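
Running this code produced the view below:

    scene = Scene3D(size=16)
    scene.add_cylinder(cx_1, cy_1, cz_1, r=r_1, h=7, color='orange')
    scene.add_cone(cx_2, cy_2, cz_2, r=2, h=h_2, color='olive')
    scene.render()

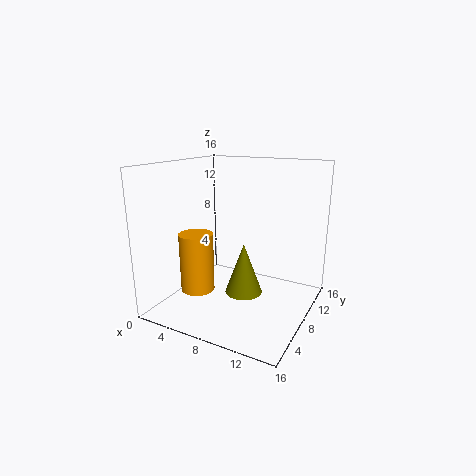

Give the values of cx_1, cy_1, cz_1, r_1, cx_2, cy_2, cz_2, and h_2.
cx_1 = 3
cy_1 = 7
cz_1 = 1
r_1 = 2
cx_2 = 9.5
cy_2 = 6.5
cz_2 = 2.5
h_2 = 5.5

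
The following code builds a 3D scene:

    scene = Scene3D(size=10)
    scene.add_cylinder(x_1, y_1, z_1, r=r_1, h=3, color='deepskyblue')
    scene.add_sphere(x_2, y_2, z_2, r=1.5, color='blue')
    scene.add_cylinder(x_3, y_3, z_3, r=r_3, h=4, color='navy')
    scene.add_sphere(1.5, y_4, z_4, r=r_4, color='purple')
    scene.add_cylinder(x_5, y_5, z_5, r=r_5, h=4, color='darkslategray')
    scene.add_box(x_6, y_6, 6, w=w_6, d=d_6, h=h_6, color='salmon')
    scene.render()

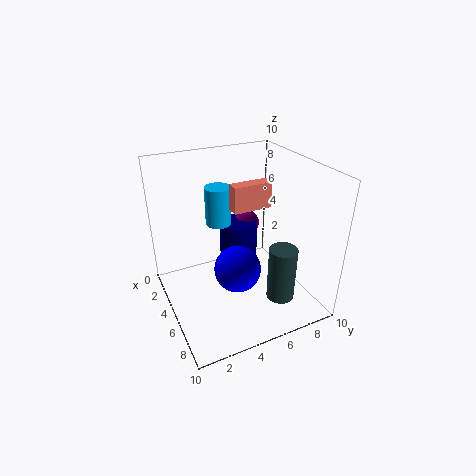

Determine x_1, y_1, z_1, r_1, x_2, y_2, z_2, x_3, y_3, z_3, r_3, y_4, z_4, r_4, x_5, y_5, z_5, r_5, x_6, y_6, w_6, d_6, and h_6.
x_1 = 1.5
y_1 = 5
z_1 = 4.5
r_1 = 1
x_2 = 7
y_2 = 4
z_2 = 4
x_3 = 2
y_3 = 6.5
z_3 = 0.5
r_3 = 1.5
y_4 = 7.5
z_4 = 4
r_4 = 1
x_5 = 7
y_5 = 7.5
z_5 = 0.5
r_5 = 1
x_6 = 2.5
y_6 = 5.5
w_6 = 1
d_6 = 3
h_6 = 2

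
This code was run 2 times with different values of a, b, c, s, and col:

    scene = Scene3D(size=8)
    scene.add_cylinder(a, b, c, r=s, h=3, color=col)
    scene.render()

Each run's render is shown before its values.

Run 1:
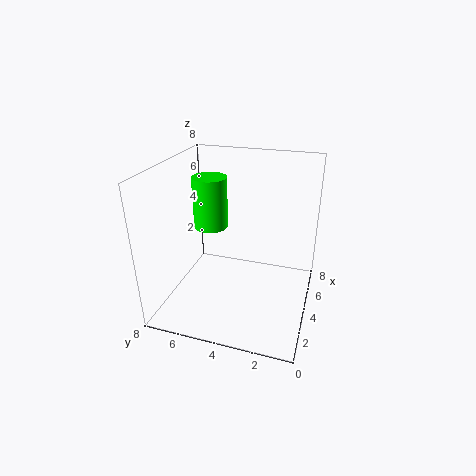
a = 5, b = 6, c = 4, s = 1, col = 'lime'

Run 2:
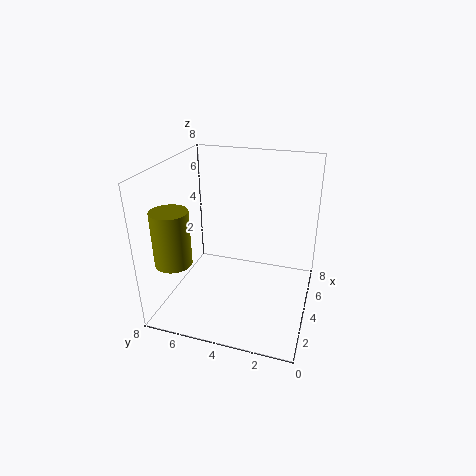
a = 2, b = 7, c = 3, s = 1, col = 'olive'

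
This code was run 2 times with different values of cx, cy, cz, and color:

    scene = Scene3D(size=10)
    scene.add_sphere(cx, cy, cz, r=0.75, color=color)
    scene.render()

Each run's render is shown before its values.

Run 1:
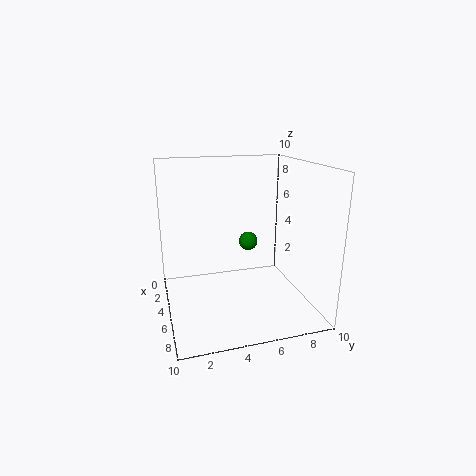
cx = 2
cy = 6.75
cz = 3.5
color = 'green'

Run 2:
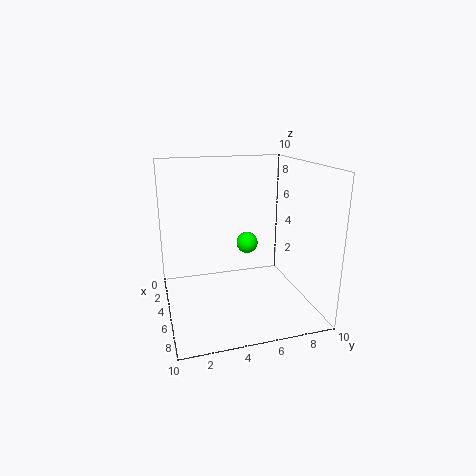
cx = 4.75
cy = 5.75
cz = 4.5
color = 'lime'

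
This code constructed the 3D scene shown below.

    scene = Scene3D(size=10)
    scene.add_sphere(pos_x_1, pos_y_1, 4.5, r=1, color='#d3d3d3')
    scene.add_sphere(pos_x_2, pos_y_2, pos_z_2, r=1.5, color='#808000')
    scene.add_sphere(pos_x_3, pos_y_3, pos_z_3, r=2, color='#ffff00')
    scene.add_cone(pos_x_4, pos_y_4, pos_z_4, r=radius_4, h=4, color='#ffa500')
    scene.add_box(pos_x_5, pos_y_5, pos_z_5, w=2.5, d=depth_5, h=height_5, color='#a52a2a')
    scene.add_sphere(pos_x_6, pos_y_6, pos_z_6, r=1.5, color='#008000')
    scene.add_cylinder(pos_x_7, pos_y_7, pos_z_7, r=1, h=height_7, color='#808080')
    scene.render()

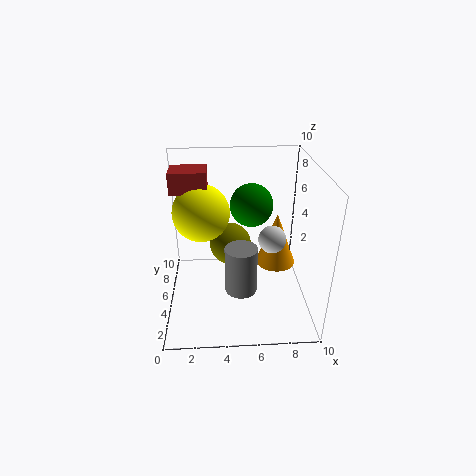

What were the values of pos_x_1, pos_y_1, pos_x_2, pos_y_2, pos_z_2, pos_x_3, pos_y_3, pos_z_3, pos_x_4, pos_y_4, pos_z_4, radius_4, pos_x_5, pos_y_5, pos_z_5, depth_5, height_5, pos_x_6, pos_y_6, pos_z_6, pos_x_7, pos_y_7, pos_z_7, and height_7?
pos_x_1 = 7.5; pos_y_1 = 5.5; pos_x_2 = 4.5; pos_y_2 = 6; pos_z_2 = 4; pos_x_3 = 2.5; pos_y_3 = 6; pos_z_3 = 6.5; pos_x_4 = 8; pos_y_4 = 6.5; pos_z_4 = 2; radius_4 = 1.5; pos_x_5 = 0.5; pos_y_5 = 5.5; pos_z_5 = 8; depth_5 = 2; height_5 = 1.5; pos_x_6 = 6; pos_y_6 = 6; pos_z_6 = 7; pos_x_7 = 5; pos_y_7 = 2; pos_z_7 = 3; height_7 = 3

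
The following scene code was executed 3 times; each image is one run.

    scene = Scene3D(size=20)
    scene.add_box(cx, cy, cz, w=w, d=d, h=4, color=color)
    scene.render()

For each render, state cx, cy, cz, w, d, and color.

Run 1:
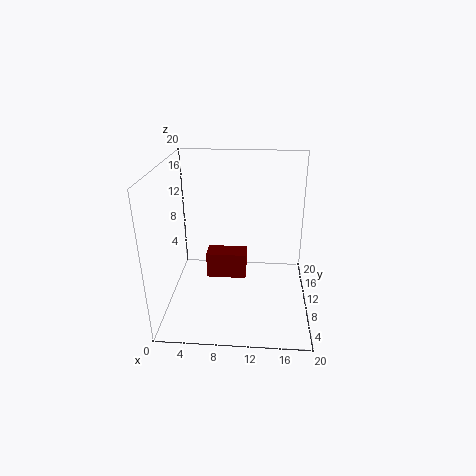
cx = 5
cy = 12
cz = 2
w = 6
d = 3
color = 'maroon'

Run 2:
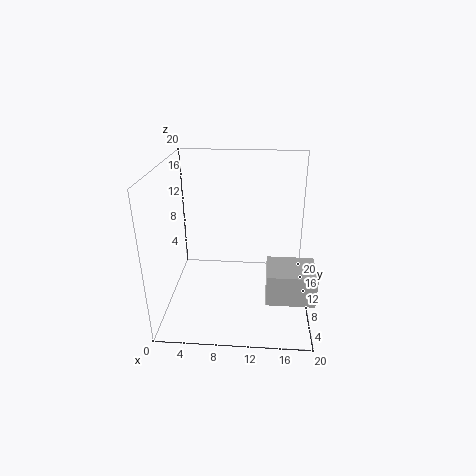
cx = 14
cy = 2
cz = 5
w = 6
d = 5
color = 'lightgray'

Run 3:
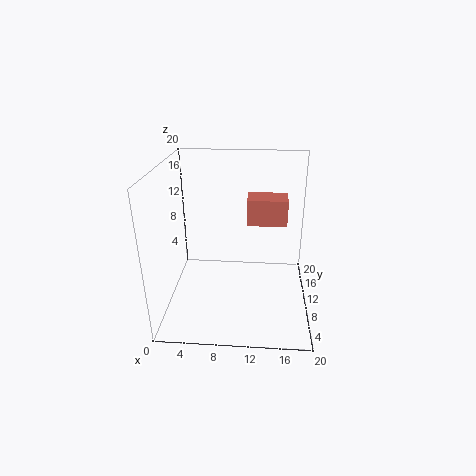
cx = 11
cy = 14
cz = 10
w = 6
d = 4
color = 'salmon'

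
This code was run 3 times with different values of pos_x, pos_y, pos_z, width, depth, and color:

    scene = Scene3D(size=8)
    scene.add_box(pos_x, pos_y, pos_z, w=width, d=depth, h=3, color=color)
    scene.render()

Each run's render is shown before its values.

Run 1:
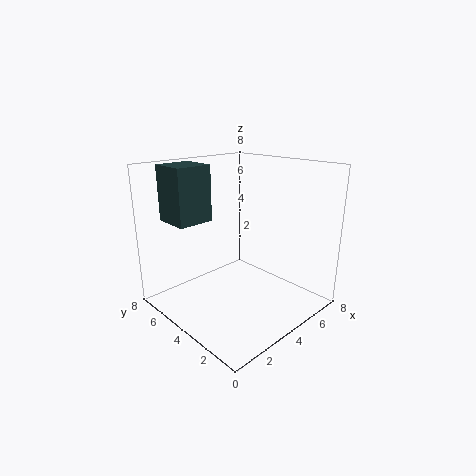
pos_x = 1
pos_y = 5
pos_z = 5
width = 2
depth = 2
color = 'darkslategray'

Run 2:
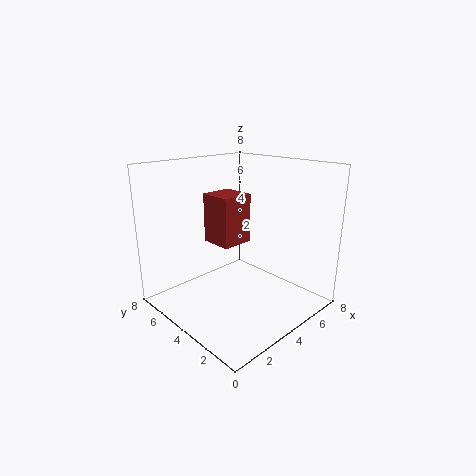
pos_x = 4
pos_y = 5
pos_z = 3
width = 2
depth = 2
color = 'brown'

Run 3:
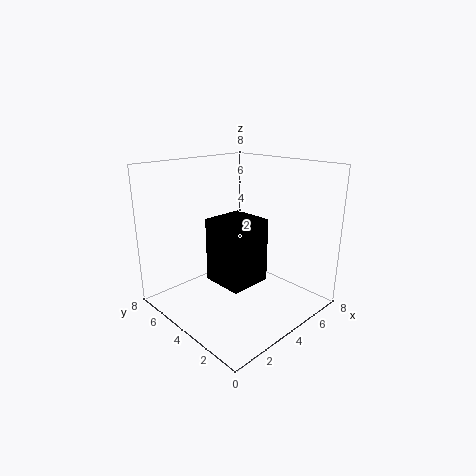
pos_x = 1
pos_y = 1
pos_z = 3
width = 2
depth = 2
color = 'black'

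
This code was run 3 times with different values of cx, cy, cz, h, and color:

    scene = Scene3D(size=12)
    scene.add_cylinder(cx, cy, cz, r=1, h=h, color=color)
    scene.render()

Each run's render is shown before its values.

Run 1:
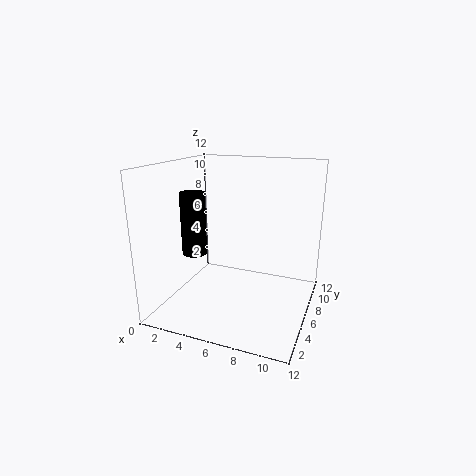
cx = 3
cy = 4
cz = 5
h = 5
color = 'black'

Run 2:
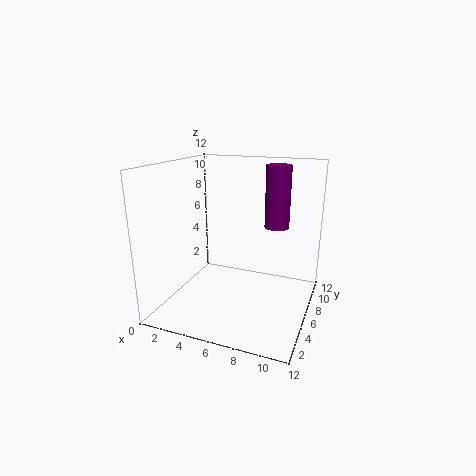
cx = 9
cy = 7
cz = 7
h = 5
color = 'purple'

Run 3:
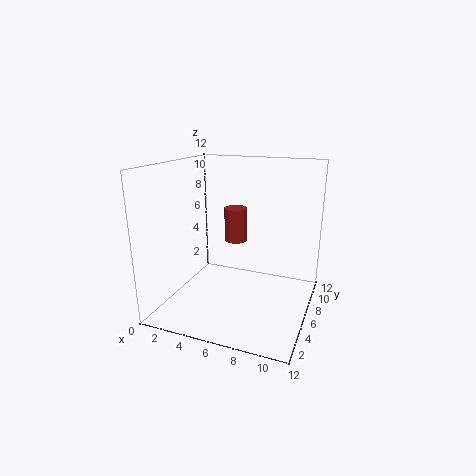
cx = 5
cy = 8
cz = 5
h = 3
color = 'brown'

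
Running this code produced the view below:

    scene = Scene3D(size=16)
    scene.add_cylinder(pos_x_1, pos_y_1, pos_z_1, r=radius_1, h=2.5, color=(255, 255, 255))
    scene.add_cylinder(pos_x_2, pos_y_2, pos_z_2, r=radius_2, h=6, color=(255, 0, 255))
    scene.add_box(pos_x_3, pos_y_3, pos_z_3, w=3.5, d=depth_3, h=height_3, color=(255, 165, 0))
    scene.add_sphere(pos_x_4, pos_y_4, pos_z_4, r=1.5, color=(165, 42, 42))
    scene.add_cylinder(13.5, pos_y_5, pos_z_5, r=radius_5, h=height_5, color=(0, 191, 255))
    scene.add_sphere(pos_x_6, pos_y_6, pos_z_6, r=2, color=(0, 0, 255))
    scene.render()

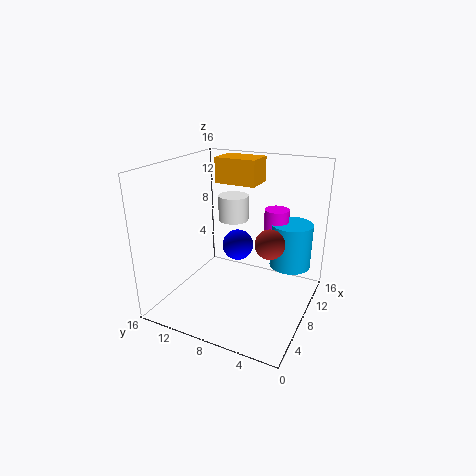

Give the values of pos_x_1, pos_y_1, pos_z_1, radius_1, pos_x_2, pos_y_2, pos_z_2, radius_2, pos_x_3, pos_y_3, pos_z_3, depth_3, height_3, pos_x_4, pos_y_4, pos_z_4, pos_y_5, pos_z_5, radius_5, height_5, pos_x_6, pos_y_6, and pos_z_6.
pos_x_1 = 6; pos_y_1 = 7.5; pos_z_1 = 11; radius_1 = 1.5; pos_x_2 = 13.5; pos_y_2 = 5.5; pos_z_2 = 4; radius_2 = 1.5; pos_x_3 = 11; pos_y_3 = 7.5; pos_z_3 = 13; depth_3 = 5; height_3 = 3; pos_x_4 = 6; pos_y_4 = 3.5; pos_z_4 = 9; pos_y_5 = 3.5; pos_z_5 = 3; radius_5 = 2.5; height_5 = 5.5; pos_x_6 = 13; pos_y_6 = 10.5; pos_z_6 = 4.5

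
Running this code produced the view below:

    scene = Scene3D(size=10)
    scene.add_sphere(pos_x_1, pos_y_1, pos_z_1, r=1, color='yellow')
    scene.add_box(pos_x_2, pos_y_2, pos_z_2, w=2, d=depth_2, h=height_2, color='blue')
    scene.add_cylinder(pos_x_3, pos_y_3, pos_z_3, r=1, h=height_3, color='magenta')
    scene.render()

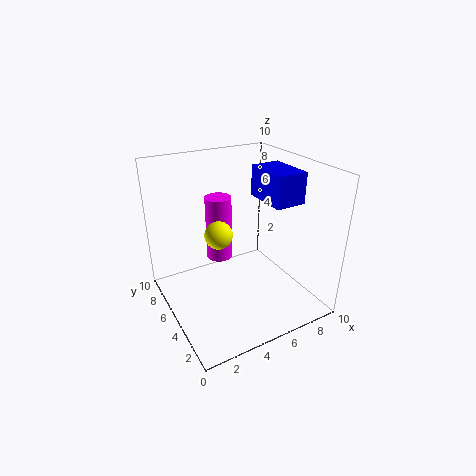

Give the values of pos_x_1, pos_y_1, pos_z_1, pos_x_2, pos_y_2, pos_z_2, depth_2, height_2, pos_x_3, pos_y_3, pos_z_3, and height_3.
pos_x_1 = 4, pos_y_1 = 6, pos_z_1 = 5, pos_x_2 = 6, pos_y_2 = 2, pos_z_2 = 8, depth_2 = 3, height_2 = 2, pos_x_3 = 5, pos_y_3 = 8, pos_z_3 = 2, height_3 = 5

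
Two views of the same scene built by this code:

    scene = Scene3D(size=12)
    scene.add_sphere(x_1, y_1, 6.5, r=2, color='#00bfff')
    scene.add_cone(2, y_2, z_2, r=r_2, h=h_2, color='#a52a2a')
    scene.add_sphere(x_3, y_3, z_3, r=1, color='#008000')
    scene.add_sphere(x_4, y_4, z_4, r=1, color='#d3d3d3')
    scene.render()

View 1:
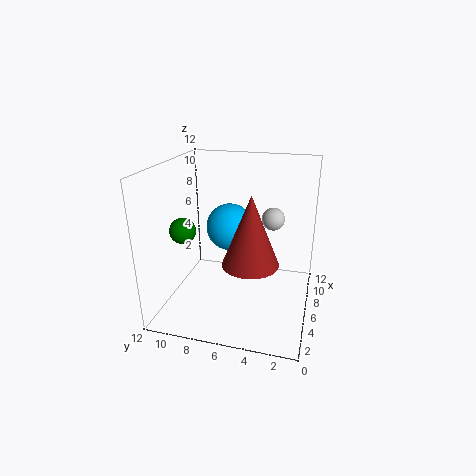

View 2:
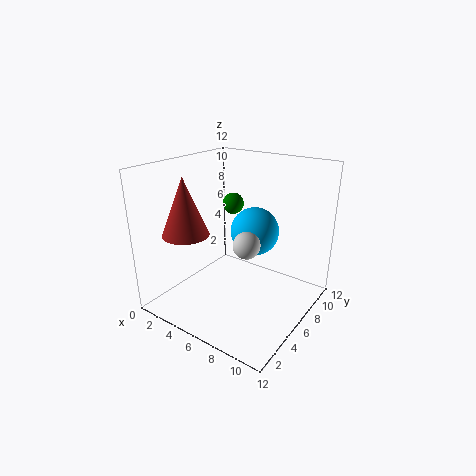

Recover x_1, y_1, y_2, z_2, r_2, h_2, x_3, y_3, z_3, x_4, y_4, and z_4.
x_1 = 7
y_1 = 7
y_2 = 4
z_2 = 6
r_2 = 2
h_2 = 5
x_3 = 3
y_3 = 9.5
z_3 = 7.5
x_4 = 8.5
y_4 = 3.5
z_4 = 7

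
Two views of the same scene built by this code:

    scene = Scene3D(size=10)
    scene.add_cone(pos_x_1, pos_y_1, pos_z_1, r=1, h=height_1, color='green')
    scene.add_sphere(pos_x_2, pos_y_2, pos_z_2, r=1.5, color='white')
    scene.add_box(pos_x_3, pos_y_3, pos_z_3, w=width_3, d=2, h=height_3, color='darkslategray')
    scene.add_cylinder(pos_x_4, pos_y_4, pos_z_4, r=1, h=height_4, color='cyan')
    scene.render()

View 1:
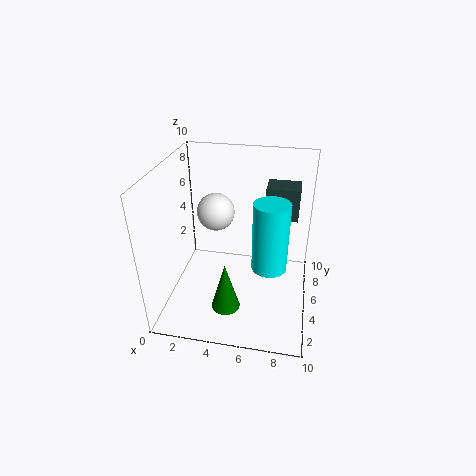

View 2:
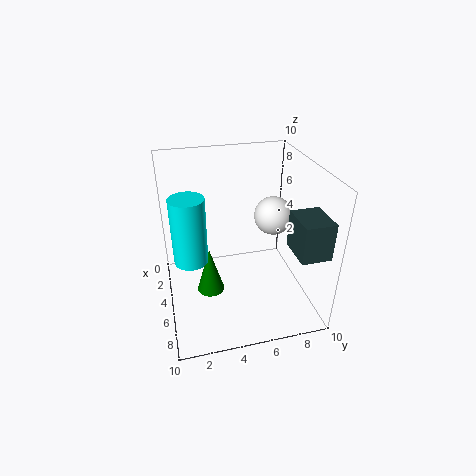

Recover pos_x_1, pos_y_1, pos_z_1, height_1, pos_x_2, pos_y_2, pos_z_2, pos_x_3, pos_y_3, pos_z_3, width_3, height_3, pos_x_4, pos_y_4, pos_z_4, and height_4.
pos_x_1 = 4.5
pos_y_1 = 3
pos_z_1 = 0.5
height_1 = 3.5
pos_x_2 = 2.5
pos_y_2 = 8.5
pos_z_2 = 5
pos_x_3 = 6.5
pos_y_3 = 8
pos_z_3 = 5
width_3 = 2.5
height_3 = 2.5
pos_x_4 = 7.5
pos_y_4 = 1.5
pos_z_4 = 5.5
height_4 = 4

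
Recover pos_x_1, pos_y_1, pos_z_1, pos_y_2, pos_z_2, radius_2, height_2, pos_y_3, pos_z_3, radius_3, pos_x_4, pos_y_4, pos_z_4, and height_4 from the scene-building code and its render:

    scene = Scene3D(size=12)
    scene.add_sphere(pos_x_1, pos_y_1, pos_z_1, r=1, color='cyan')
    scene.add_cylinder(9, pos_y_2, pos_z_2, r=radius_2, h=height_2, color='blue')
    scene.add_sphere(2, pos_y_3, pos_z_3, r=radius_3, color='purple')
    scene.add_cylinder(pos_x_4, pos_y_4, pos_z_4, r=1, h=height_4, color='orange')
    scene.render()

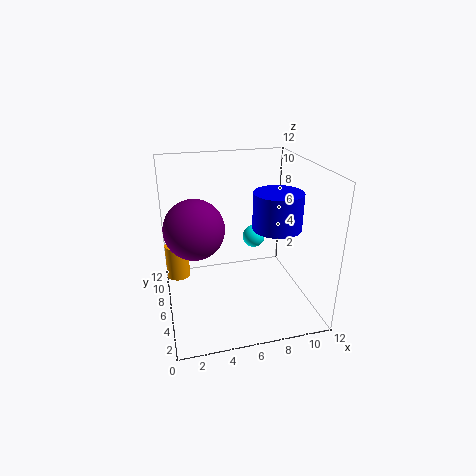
pos_x_1 = 8, pos_y_1 = 8, pos_z_1 = 5, pos_y_2 = 5, pos_z_2 = 7, radius_2 = 2, height_2 = 3, pos_y_3 = 2, pos_z_3 = 9, radius_3 = 2, pos_x_4 = 1, pos_y_4 = 8, pos_z_4 = 2, height_4 = 3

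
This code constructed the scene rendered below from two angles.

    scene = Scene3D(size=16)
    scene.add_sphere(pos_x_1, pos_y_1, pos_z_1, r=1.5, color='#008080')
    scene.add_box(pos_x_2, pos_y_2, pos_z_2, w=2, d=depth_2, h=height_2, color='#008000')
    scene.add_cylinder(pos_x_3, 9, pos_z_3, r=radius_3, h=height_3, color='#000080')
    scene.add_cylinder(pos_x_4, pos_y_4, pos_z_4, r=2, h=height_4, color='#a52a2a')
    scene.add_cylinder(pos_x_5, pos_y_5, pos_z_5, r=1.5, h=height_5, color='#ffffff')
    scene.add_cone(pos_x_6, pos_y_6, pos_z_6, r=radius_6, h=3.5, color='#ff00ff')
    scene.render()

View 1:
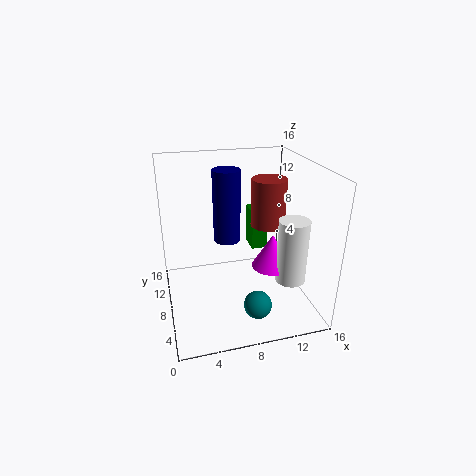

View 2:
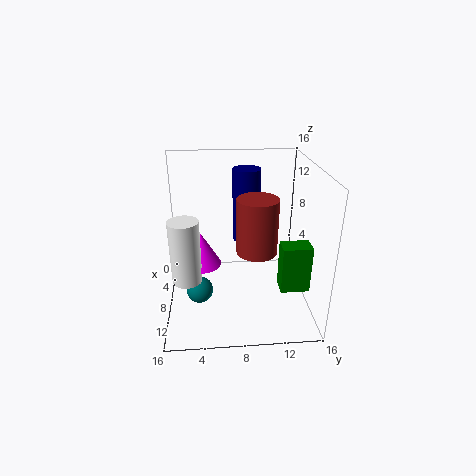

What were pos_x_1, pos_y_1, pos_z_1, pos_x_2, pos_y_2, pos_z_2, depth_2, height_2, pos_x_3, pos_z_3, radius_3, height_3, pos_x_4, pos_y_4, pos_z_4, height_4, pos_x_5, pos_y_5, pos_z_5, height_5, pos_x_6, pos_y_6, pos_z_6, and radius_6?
pos_x_1 = 9; pos_y_1 = 3.5; pos_z_1 = 2; pos_x_2 = 11; pos_y_2 = 12; pos_z_2 = 4; depth_2 = 3; height_2 = 5; pos_x_3 = 7; pos_z_3 = 7.5; radius_3 = 1.5; height_3 = 8; pos_x_4 = 12; pos_y_4 = 9.5; pos_z_4 = 8.5; height_4 = 5.5; pos_x_5 = 12; pos_y_5 = 2.5; pos_z_5 = 5.5; height_5 = 6.5; pos_x_6 = 10.5; pos_y_6 = 4; pos_z_6 = 6.5; radius_6 = 2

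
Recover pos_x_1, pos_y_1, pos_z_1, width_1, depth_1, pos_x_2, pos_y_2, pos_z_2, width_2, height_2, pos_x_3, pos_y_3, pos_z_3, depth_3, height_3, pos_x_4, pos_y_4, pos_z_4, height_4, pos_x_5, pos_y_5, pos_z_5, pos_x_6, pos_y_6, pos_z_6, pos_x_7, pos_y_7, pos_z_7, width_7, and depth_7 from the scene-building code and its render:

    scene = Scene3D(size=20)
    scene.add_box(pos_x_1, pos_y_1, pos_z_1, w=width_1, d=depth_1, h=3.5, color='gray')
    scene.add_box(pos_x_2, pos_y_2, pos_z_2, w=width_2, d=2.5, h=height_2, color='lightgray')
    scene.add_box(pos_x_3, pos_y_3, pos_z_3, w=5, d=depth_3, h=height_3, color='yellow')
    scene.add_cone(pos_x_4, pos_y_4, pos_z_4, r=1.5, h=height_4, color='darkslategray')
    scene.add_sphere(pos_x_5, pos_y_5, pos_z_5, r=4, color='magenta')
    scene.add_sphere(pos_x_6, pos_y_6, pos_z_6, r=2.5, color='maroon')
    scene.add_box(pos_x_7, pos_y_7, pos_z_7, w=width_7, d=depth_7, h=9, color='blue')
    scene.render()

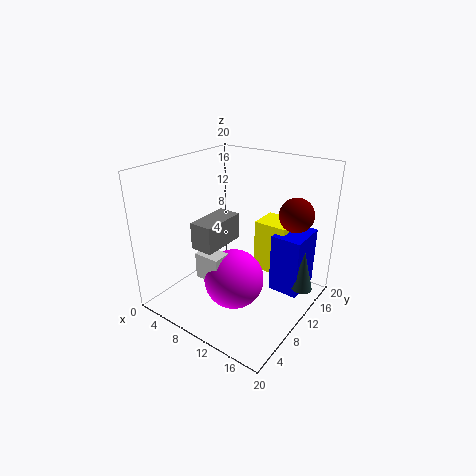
pos_x_1 = 7.5
pos_y_1 = 3.5
pos_z_1 = 10.5
width_1 = 3
depth_1 = 6
pos_x_2 = 7.5
pos_y_2 = 4
pos_z_2 = 6
width_2 = 3.5
height_2 = 3.5
pos_x_3 = 9.5
pos_y_3 = 15
pos_z_3 = 2.5
depth_3 = 4.5
height_3 = 8
pos_x_4 = 18
pos_y_4 = 15
pos_z_4 = 2
height_4 = 6
pos_x_5 = 11.5
pos_y_5 = 7
pos_z_5 = 5.5
pos_x_6 = 15.5
pos_y_6 = 16.5
pos_z_6 = 12.5
pos_x_7 = 13
pos_y_7 = 14
pos_z_7 = 0.5
width_7 = 4.5
depth_7 = 6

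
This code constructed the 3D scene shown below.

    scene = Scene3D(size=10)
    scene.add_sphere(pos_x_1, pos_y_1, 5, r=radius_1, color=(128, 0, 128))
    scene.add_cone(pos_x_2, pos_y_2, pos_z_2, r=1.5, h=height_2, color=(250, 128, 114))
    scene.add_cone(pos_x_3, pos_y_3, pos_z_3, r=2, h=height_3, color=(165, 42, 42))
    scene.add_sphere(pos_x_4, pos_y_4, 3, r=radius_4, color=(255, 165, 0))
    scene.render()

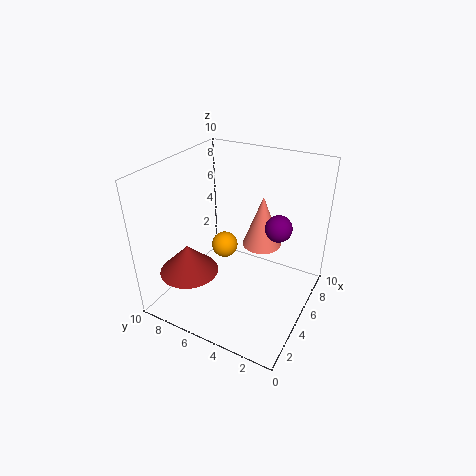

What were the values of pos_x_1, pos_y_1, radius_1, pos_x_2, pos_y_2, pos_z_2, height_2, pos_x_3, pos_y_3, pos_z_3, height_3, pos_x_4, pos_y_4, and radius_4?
pos_x_1 = 7.5, pos_y_1 = 3, radius_1 = 1, pos_x_2 = 8, pos_y_2 = 4.5, pos_z_2 = 3, height_2 = 4, pos_x_3 = 2.5, pos_y_3 = 7.5, pos_z_3 = 3, height_3 = 2, pos_x_4 = 6.5, pos_y_4 = 7, radius_4 = 1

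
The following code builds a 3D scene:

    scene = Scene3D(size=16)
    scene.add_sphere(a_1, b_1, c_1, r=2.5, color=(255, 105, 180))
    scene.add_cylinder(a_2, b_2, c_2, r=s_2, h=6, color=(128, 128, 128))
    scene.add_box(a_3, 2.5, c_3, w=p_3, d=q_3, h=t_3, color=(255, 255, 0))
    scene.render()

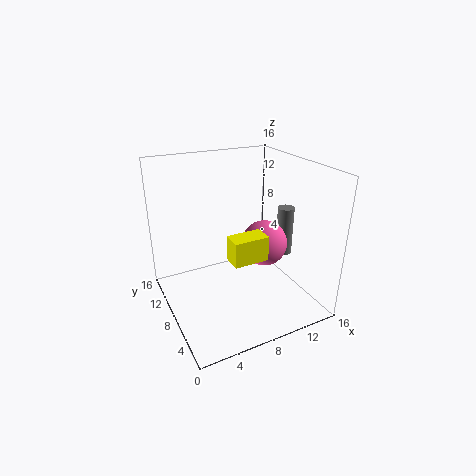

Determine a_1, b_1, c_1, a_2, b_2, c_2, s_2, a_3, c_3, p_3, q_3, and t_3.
a_1 = 10.5, b_1 = 6.5, c_1 = 7.5, a_2 = 15, b_2 = 9, c_2 = 4, s_2 = 1, a_3 = 5, c_3 = 8, p_3 = 3.5, q_3 = 2, t_3 = 2.5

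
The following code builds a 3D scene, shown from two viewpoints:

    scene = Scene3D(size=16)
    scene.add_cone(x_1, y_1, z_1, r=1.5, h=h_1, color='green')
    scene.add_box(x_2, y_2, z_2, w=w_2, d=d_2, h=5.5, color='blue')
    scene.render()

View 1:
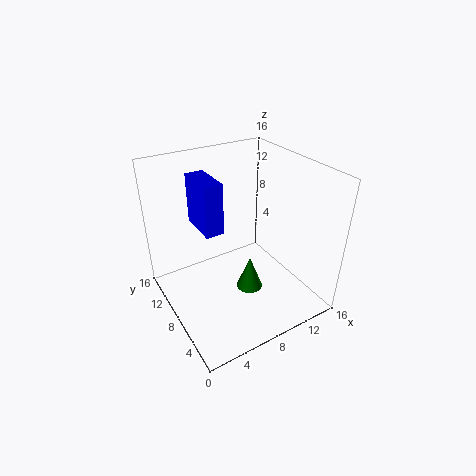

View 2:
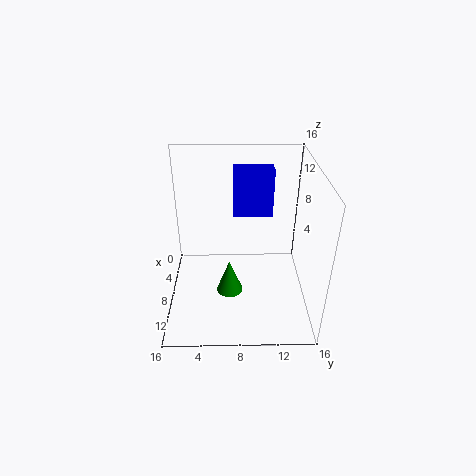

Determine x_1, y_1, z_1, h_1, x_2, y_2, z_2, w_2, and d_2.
x_1 = 9
y_1 = 7
z_1 = 1.5
h_1 = 4
x_2 = 4
y_2 = 7.5
z_2 = 9.5
w_2 = 2
d_2 = 4.5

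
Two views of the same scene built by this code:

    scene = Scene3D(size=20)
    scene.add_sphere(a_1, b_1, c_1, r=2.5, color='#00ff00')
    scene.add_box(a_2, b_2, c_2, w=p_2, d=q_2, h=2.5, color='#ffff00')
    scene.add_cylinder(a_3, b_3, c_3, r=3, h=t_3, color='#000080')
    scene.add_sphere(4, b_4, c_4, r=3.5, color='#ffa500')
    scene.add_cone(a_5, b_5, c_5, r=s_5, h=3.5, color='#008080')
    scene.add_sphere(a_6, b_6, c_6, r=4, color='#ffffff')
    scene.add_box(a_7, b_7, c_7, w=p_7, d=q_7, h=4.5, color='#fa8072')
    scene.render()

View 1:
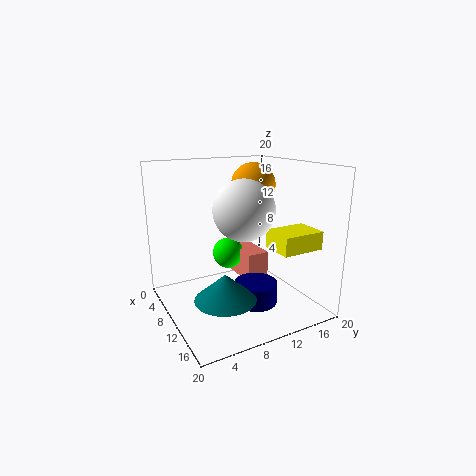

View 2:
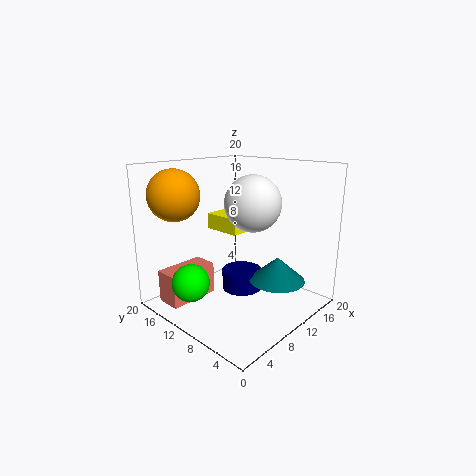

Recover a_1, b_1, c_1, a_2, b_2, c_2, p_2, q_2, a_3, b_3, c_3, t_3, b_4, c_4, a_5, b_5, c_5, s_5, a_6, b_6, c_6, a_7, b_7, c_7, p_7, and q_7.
a_1 = 3; b_1 = 12; c_1 = 5; a_2 = 12.5; b_2 = 13; c_2 = 9; p_2 = 4.5; q_2 = 6; a_3 = 12.5; b_3 = 11.5; c_3 = 1; t_3 = 3; b_4 = 16; c_4 = 16; a_5 = 14; b_5 = 6; c_5 = 3.5; s_5 = 4; a_6 = 12.5; b_6 = 9.5; c_6 = 14.5; a_7 = 1; b_7 = 13; c_7 = 1.5; p_7 = 7; q_7 = 3.5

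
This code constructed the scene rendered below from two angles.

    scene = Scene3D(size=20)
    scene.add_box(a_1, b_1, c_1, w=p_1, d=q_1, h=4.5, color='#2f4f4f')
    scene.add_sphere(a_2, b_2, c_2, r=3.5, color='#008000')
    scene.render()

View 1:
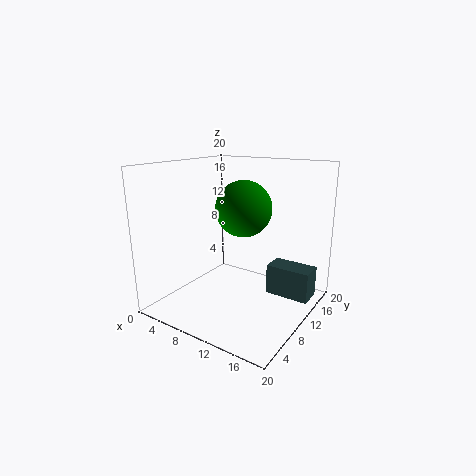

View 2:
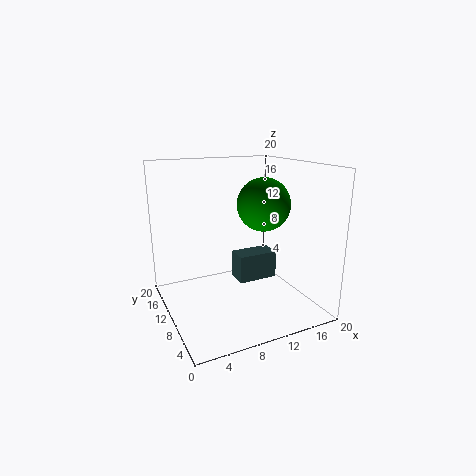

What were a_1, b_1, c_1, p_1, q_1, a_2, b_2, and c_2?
a_1 = 12.5
b_1 = 14
c_1 = 0.5
p_1 = 6.5
q_1 = 3.5
a_2 = 12.5
b_2 = 7.5
c_2 = 15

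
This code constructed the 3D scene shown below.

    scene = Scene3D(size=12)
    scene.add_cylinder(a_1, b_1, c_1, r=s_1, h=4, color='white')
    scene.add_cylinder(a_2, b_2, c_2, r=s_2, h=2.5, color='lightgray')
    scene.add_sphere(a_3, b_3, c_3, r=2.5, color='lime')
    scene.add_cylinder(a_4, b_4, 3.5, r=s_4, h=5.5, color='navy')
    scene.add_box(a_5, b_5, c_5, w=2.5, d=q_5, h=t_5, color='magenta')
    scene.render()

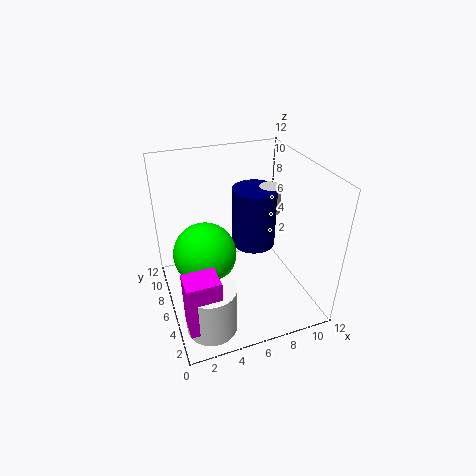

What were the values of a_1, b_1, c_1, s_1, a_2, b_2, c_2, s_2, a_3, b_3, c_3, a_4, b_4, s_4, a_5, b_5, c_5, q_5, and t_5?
a_1 = 2.5, b_1 = 2.5, c_1 = 0.5, s_1 = 2, a_2 = 10, b_2 = 8.5, c_2 = 6.5, s_2 = 1, a_3 = 3, b_3 = 5.5, c_3 = 5.5, a_4 = 8.5, b_4 = 8.5, s_4 = 2, a_5 = 0.5, b_5 = 1, c_5 = 1.5, q_5 = 2, t_5 = 4.5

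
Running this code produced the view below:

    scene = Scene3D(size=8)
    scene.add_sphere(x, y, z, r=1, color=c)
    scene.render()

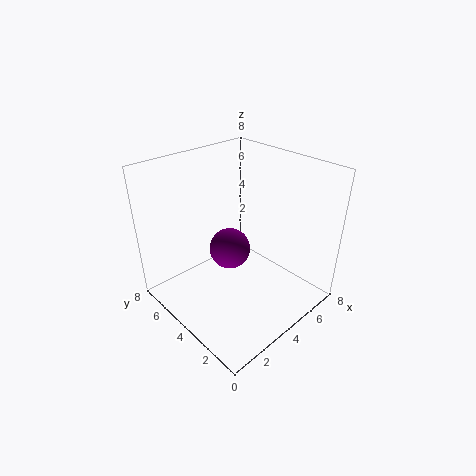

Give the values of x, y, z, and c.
x = 2.5; y = 3; z = 4.5; c = 'purple'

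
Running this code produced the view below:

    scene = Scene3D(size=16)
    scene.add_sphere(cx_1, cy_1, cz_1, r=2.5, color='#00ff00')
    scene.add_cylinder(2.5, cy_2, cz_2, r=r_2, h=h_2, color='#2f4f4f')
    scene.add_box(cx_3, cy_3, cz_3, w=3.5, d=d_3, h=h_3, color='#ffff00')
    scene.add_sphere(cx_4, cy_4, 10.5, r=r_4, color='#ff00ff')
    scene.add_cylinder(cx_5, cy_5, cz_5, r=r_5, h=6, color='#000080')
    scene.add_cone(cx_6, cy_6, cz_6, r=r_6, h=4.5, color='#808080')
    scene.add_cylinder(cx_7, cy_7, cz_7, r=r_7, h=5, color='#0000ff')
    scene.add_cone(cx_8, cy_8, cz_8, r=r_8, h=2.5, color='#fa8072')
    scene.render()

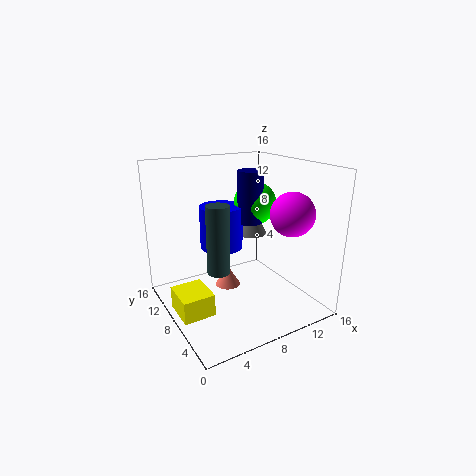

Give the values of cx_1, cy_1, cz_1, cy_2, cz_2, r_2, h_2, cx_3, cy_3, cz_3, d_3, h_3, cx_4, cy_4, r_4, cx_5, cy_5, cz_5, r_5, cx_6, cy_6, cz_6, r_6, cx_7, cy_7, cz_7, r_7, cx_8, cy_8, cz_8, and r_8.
cx_1 = 11.5
cy_1 = 10
cz_1 = 11
cy_2 = 2
cz_2 = 8
r_2 = 1
h_2 = 6
cx_3 = 0.5
cy_3 = 6
cz_3 = 0.5
d_3 = 4
h_3 = 2.5
cx_4 = 13.5
cy_4 = 5.5
r_4 = 2.5
cx_5 = 10.5
cy_5 = 9.5
cz_5 = 9
r_5 = 1.5
cx_6 = 13
cy_6 = 13
cz_6 = 6
r_6 = 2
cx_7 = 7.5
cy_7 = 11
cz_7 = 6
r_7 = 2.5
cx_8 = 8
cy_8 = 10.5
cz_8 = 1
r_8 = 1.5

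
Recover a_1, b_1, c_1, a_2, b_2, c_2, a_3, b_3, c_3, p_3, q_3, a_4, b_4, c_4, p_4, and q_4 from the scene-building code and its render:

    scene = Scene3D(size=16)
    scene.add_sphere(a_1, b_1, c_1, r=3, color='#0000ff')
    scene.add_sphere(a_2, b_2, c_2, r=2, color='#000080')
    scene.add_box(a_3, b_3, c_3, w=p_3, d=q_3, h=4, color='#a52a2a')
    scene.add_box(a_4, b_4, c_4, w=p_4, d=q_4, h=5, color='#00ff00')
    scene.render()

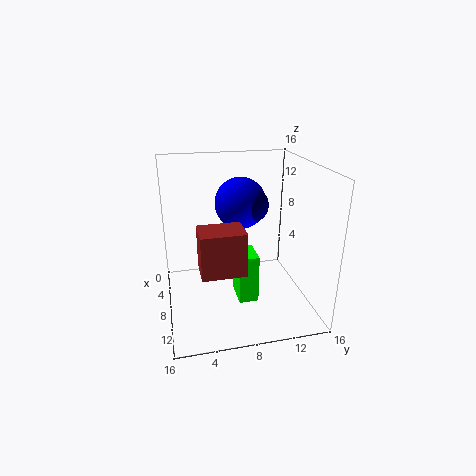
a_1 = 5; b_1 = 9; c_1 = 11; a_2 = 6; b_2 = 10; c_2 = 11; a_3 = 13; b_3 = 3; c_3 = 8; p_3 = 3; q_3 = 4; a_4 = 10; b_4 = 7; c_4 = 3; p_4 = 3; q_4 = 2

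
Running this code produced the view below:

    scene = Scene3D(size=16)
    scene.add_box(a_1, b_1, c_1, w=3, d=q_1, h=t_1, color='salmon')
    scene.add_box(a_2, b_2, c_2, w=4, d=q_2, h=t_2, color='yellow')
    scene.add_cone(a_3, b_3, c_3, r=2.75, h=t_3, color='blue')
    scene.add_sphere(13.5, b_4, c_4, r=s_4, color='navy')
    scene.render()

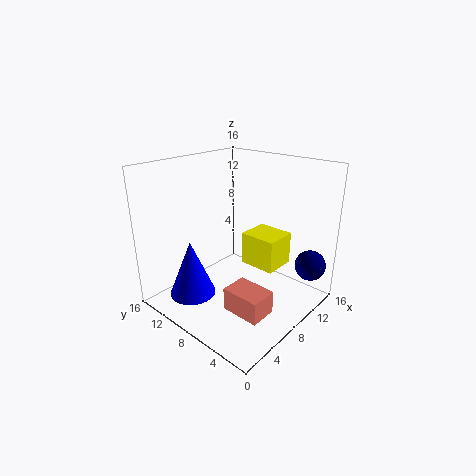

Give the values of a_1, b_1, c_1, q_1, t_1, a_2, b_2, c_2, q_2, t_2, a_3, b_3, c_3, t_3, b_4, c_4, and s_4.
a_1 = 4; b_1 = 2.25; c_1 = 1.5; q_1 = 4.25; t_1 = 2.5; a_2 = 11; b_2 = 5.5; c_2 = 3; q_2 = 4.5; t_2 = 4; a_3 = 5; b_3 = 12.75; c_3 = 0.25; t_3 = 6.75; b_4 = 1.75; c_4 = 4.5; s_4 = 1.75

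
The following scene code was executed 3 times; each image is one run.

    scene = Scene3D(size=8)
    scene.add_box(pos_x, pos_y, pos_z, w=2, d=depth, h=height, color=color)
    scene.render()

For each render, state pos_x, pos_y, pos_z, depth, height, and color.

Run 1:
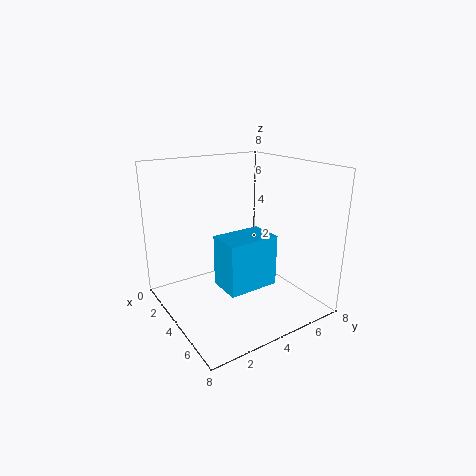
pos_x = 3, pos_y = 3, pos_z = 1, depth = 3, height = 3, color = 'deepskyblue'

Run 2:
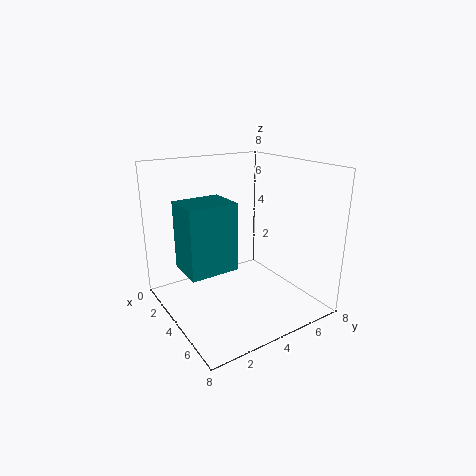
pos_x = 3.5, pos_y = 0.5, pos_z = 3, depth = 2.5, height = 3.5, color = 'teal'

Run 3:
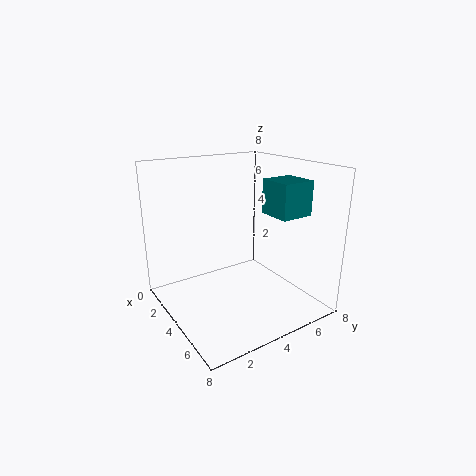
pos_x = 3.5, pos_y = 6, pos_z = 5, depth = 2, height = 2, color = 'teal'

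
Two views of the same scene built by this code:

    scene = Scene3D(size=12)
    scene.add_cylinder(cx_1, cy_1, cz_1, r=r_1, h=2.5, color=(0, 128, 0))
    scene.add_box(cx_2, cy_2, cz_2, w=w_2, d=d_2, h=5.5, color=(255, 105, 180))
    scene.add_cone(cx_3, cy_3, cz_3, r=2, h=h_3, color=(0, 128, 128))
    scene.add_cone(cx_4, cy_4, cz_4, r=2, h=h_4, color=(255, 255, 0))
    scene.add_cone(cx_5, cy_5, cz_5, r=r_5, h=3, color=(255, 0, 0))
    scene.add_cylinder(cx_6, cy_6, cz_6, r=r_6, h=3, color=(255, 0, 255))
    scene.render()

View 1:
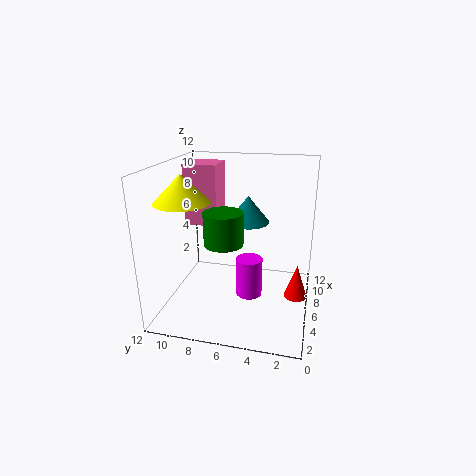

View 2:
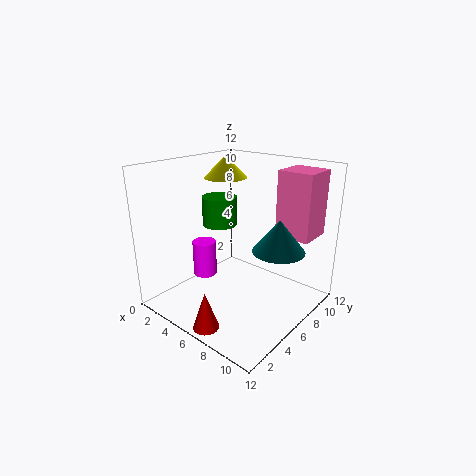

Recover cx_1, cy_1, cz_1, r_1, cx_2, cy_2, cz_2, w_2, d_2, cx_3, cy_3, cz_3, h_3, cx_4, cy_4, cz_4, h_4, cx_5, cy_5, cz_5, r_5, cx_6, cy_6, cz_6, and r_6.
cx_1 = 3.5; cy_1 = 6.5; cz_1 = 6.5; r_1 = 1.5; cx_2 = 8; cy_2 = 8.5; cz_2 = 6; w_2 = 3; d_2 = 3; cx_3 = 10; cy_3 = 6; cz_3 = 6; h_3 = 2.5; cx_4 = 2; cy_4 = 9; cz_4 = 10; h_4 = 2; cx_5 = 7; cy_5 = 1; cz_5 = 0.5; r_5 = 1; cx_6 = 3.5; cy_6 = 4.5; cz_6 = 2.5; r_6 = 1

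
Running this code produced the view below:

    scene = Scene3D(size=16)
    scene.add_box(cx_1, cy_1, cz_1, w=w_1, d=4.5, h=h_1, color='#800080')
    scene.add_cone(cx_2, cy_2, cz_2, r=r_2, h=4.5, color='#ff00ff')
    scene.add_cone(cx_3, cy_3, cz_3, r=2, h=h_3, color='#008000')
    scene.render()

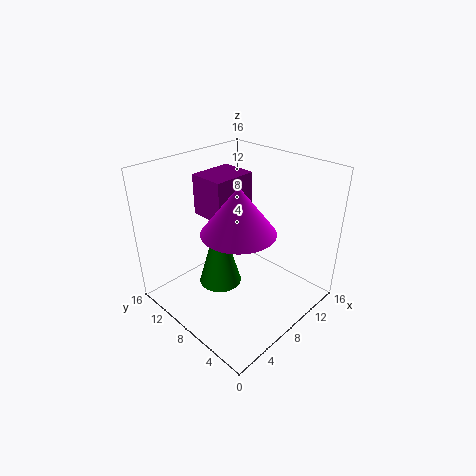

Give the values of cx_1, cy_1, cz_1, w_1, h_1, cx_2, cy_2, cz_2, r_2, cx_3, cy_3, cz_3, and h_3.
cx_1 = 8, cy_1 = 11, cz_1 = 8.5, w_1 = 5.5, h_1 = 5, cx_2 = 4.5, cy_2 = 4.5, cz_2 = 11.5, r_2 = 3.5, cx_3 = 3, cy_3 = 5.5, cz_3 = 6.5, h_3 = 7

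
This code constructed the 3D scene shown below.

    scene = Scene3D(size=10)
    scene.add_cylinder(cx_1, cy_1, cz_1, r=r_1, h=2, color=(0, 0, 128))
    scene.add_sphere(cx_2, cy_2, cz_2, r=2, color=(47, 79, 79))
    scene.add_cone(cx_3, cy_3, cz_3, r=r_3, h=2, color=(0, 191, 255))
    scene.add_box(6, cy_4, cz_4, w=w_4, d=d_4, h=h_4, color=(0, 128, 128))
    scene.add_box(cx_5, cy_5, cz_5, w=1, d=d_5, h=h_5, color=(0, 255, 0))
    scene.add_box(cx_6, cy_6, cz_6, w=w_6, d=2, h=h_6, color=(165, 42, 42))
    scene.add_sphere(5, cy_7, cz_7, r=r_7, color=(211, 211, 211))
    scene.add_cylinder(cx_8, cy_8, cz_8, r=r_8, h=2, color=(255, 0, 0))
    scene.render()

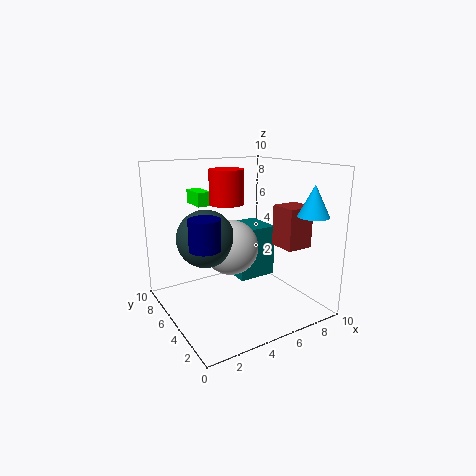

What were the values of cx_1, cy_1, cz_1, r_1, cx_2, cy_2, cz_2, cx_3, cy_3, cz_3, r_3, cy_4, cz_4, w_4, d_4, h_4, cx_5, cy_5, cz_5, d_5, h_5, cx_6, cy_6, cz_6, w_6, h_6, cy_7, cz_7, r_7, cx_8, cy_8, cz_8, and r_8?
cx_1 = 2
cy_1 = 4
cz_1 = 5
r_1 = 1
cx_2 = 3
cy_2 = 6
cz_2 = 5
cx_3 = 8
cy_3 = 1
cz_3 = 7
r_3 = 1
cy_4 = 6
cz_4 = 1
w_4 = 3
d_4 = 3
h_4 = 4
cx_5 = 3
cy_5 = 7
cz_5 = 7
d_5 = 2
h_5 = 1
cx_6 = 8
cy_6 = 3
cz_6 = 4
w_6 = 2
h_6 = 3
cy_7 = 6
cz_7 = 4
r_7 = 2
cx_8 = 3
cy_8 = 3
cz_8 = 8
r_8 = 1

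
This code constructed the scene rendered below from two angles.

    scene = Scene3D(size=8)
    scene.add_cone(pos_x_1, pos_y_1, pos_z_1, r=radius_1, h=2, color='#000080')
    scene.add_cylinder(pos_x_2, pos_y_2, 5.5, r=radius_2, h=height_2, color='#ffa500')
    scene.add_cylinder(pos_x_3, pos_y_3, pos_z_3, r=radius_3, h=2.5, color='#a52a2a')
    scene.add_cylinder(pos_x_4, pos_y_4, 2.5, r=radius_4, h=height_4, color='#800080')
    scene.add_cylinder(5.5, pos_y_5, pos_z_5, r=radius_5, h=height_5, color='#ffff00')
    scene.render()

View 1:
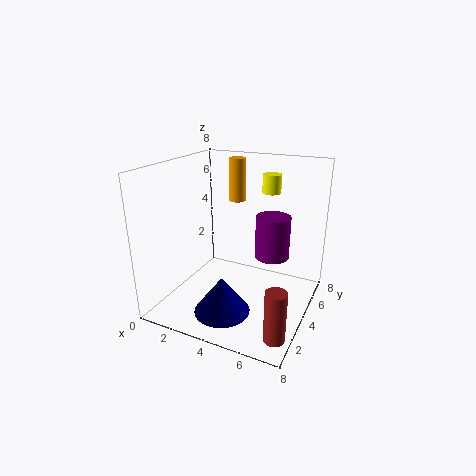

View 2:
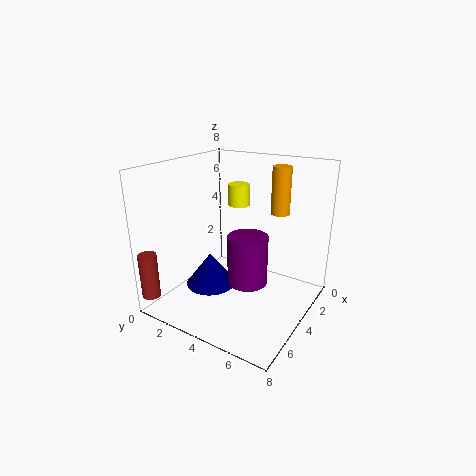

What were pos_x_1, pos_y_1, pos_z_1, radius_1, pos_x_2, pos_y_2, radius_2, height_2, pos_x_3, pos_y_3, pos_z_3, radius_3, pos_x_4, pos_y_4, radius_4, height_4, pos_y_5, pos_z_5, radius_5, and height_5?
pos_x_1 = 4; pos_y_1 = 2; pos_z_1 = 0.5; radius_1 = 1.5; pos_x_2 = 3; pos_y_2 = 6; radius_2 = 0.5; height_2 = 2.5; pos_x_3 = 7.5; pos_y_3 = 0.5; pos_z_3 = 1; radius_3 = 0.5; pos_x_4 = 5.5; pos_y_4 = 5.5; radius_4 = 1; height_4 = 2.5; pos_y_5 = 5; pos_z_5 = 6.5; radius_5 = 0.5; height_5 = 1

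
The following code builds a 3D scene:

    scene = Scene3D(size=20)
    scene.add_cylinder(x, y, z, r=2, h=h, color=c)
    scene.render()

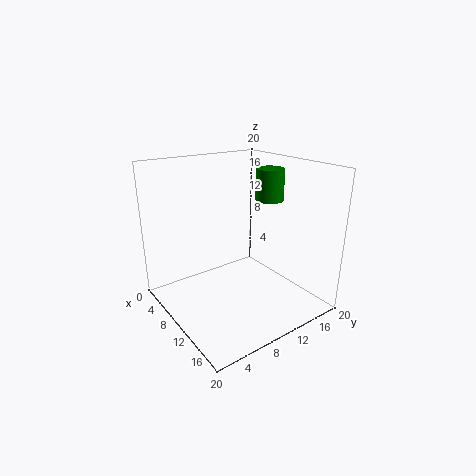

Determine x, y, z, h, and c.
x = 10, y = 15.5, z = 14.5, h = 4.5, c = 'green'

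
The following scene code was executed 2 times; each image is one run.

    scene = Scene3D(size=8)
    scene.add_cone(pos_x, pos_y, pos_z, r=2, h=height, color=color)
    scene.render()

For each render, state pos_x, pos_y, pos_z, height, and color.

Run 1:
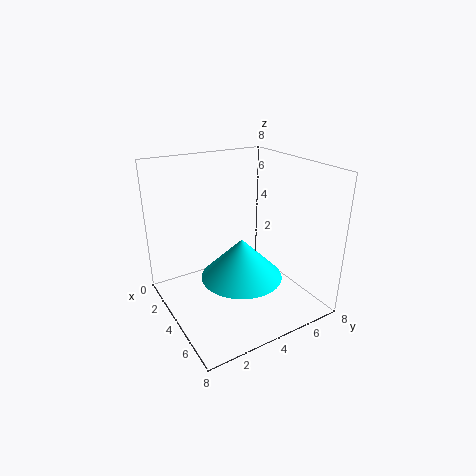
pos_x = 6; pos_y = 3; pos_z = 3; height = 2; color = 'cyan'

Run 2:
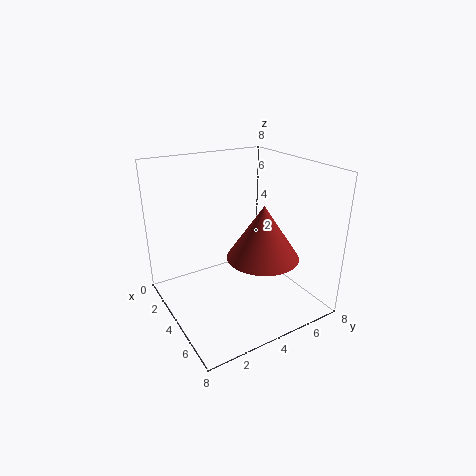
pos_x = 5; pos_y = 5; pos_z = 3; height = 3; color = 'brown'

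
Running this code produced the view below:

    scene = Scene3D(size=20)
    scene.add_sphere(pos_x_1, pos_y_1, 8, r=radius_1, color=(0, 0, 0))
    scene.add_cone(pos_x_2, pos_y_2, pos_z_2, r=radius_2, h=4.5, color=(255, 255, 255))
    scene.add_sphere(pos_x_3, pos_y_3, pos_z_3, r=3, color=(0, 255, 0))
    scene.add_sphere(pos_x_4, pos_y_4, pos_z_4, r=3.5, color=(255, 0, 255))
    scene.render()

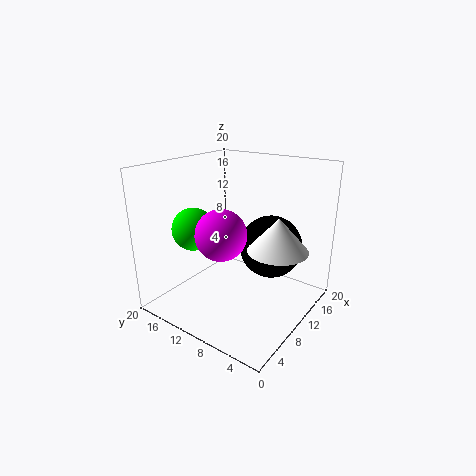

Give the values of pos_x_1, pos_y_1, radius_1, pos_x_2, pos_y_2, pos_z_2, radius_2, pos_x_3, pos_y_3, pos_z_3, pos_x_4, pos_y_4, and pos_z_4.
pos_x_1 = 14; pos_y_1 = 7; radius_1 = 4.5; pos_x_2 = 10.5; pos_y_2 = 4; pos_z_2 = 9.5; radius_2 = 4; pos_x_3 = 7; pos_y_3 = 15.5; pos_z_3 = 11; pos_x_4 = 7.5; pos_y_4 = 11; pos_z_4 = 11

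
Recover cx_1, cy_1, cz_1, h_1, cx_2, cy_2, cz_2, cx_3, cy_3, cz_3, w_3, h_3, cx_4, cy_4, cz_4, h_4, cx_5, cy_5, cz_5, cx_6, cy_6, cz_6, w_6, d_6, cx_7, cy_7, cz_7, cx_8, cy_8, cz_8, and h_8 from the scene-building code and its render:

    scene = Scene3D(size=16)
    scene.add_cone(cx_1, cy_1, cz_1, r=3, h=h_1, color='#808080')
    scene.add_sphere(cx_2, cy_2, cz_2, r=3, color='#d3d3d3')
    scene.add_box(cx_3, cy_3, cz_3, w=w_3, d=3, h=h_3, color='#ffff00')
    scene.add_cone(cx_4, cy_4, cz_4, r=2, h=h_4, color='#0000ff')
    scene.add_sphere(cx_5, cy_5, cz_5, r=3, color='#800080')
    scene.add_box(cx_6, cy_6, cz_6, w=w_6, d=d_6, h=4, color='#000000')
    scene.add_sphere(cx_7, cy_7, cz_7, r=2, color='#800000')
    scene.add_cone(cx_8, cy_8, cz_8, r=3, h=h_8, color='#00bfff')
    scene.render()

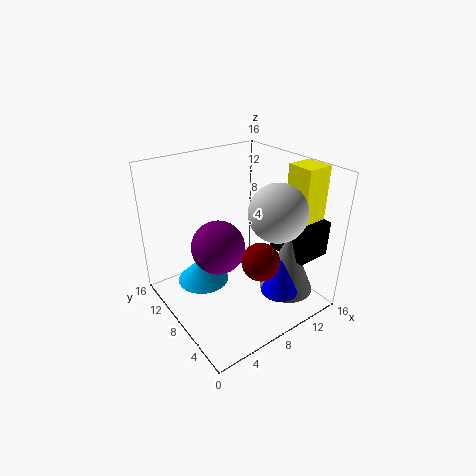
cx_1 = 12
cy_1 = 4
cz_1 = 2
h_1 = 7
cx_2 = 10
cy_2 = 4
cz_2 = 12
cx_3 = 13
cy_3 = 3
cz_3 = 10
w_3 = 3
h_3 = 6
cx_4 = 10
cy_4 = 3
cz_4 = 3
h_4 = 4
cx_5 = 6
cy_5 = 9
cz_5 = 7
cx_6 = 12
cy_6 = 2
cz_6 = 6
w_6 = 4
d_6 = 5
cx_7 = 8
cy_7 = 4
cz_7 = 7
cx_8 = 5
cy_8 = 11
cz_8 = 2
h_8 = 3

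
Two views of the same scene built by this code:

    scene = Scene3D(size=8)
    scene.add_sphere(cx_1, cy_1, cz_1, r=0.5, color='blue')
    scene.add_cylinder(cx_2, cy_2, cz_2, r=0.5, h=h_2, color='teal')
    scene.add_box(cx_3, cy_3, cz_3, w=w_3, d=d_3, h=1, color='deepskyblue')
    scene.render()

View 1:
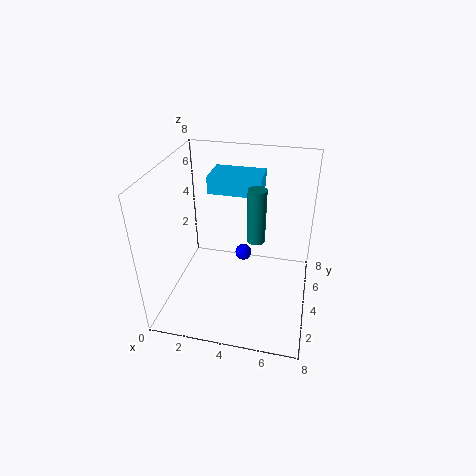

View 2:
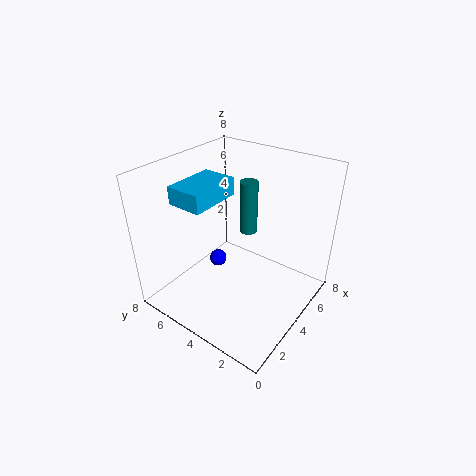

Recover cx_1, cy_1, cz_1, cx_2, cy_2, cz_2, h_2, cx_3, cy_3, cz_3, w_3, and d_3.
cx_1 = 4; cy_1 = 5.5; cz_1 = 2; cx_2 = 5; cy_2 = 4; cz_2 = 4; h_2 = 3; cx_3 = 2; cy_3 = 5; cz_3 = 6; w_3 = 3; d_3 = 2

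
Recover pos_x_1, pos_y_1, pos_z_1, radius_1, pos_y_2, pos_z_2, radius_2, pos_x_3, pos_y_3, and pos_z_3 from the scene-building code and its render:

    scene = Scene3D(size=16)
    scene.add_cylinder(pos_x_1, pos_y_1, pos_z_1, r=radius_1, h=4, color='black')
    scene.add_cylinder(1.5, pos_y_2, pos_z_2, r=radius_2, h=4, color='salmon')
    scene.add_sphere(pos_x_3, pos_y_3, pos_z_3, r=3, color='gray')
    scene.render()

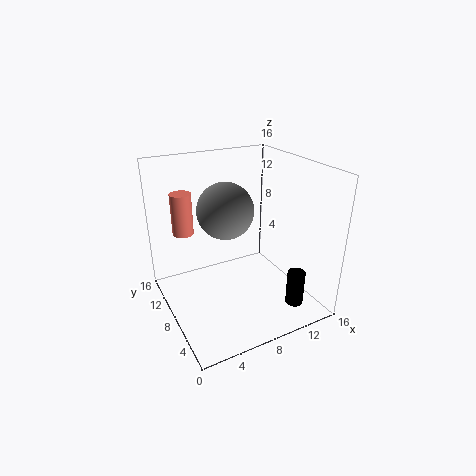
pos_x_1 = 13; pos_y_1 = 3.5; pos_z_1 = 0.5; radius_1 = 1; pos_y_2 = 7; pos_z_2 = 10.5; radius_2 = 1; pos_x_3 = 6.5; pos_y_3 = 8; pos_z_3 = 11.5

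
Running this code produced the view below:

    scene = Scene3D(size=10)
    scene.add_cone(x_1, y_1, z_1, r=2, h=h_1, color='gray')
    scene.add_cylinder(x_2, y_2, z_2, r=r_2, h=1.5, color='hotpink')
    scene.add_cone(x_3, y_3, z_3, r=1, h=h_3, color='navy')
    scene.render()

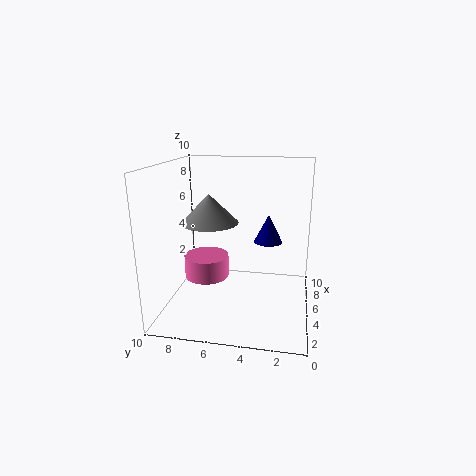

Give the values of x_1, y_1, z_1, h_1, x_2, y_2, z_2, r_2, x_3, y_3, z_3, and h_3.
x_1 = 5; y_1 = 7; z_1 = 6; h_1 = 2; x_2 = 4; y_2 = 7; z_2 = 2.5; r_2 = 1.5; x_3 = 6; y_3 = 3; z_3 = 4.5; h_3 = 2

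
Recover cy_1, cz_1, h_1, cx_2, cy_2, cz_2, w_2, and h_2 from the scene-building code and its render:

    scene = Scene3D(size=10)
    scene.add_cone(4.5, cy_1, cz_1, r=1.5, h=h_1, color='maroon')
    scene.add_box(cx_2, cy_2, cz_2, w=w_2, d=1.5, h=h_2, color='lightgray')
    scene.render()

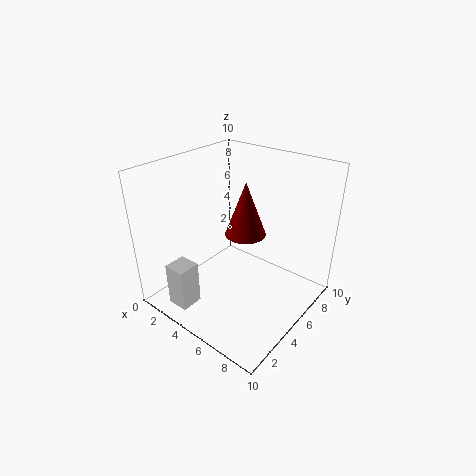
cy_1 = 6.5, cz_1 = 4.5, h_1 = 4, cx_2 = 2.5, cy_2 = 0.5, cz_2 = 1, w_2 = 1.5, h_2 = 3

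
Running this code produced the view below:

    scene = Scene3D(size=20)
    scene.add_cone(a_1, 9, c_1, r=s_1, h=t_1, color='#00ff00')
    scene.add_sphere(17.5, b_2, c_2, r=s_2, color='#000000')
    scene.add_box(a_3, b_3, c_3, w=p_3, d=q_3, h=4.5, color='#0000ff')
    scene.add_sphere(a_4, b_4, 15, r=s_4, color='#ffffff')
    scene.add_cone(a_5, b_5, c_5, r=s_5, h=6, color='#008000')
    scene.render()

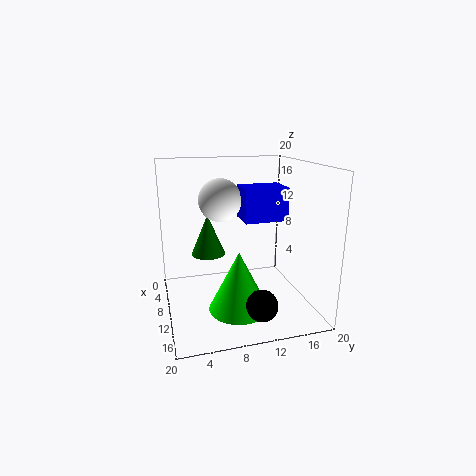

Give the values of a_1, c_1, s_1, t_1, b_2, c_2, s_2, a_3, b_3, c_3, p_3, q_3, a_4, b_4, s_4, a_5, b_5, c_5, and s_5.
a_1 = 14; c_1 = 1.5; s_1 = 4; t_1 = 8; b_2 = 11; c_2 = 3.5; s_2 = 2; a_3 = 7.5; b_3 = 10.5; c_3 = 12.5; p_3 = 4.5; q_3 = 6; a_4 = 8; b_4 = 8; s_4 = 3; a_5 = 6; b_5 = 6.5; c_5 = 6.5; s_5 = 2.5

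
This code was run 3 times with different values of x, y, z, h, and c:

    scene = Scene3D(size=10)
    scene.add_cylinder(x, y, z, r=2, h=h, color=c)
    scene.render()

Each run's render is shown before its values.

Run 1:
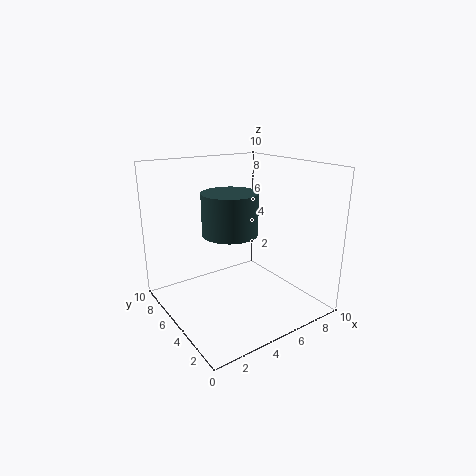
x = 5
y = 6
z = 5
h = 3
c = 'darkslategray'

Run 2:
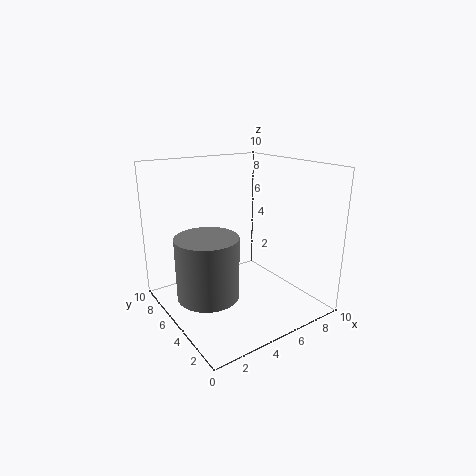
x = 2
y = 4
z = 2
h = 4
c = 'gray'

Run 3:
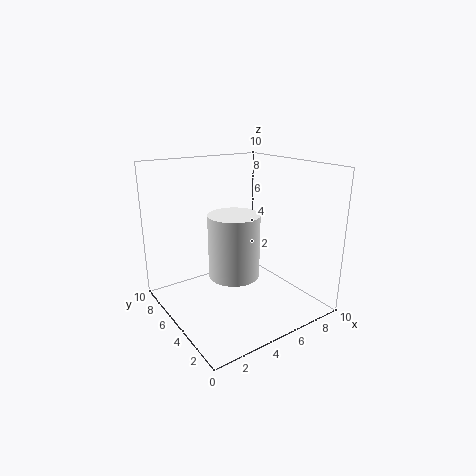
x = 6
y = 7
z = 1
h = 5
c = 'white'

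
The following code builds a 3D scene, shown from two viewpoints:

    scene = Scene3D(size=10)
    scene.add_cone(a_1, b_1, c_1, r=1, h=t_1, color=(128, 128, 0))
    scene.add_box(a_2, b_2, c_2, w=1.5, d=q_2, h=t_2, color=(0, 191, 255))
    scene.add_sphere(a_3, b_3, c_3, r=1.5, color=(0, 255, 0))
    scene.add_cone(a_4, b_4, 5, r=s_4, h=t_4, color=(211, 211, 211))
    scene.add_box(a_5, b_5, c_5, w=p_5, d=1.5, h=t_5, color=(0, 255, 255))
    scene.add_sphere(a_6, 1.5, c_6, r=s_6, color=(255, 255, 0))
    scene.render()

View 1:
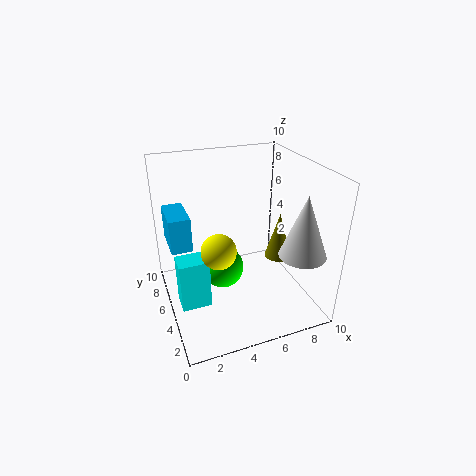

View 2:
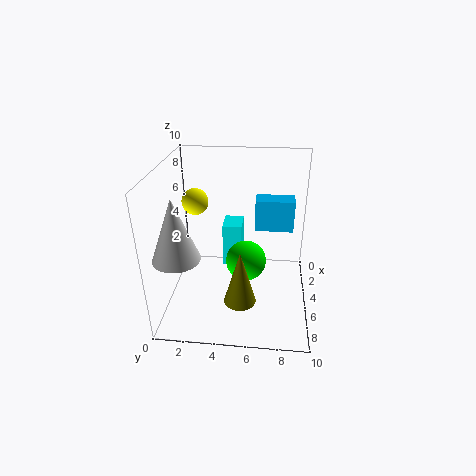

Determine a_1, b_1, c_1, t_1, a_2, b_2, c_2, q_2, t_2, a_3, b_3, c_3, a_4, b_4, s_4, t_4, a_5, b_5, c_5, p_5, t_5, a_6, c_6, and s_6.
a_1 = 8.5, b_1 = 5.5, c_1 = 2.5, t_1 = 3.5, a_2 = 0.5, b_2 = 6, c_2 = 4, q_2 = 3, t_2 = 2.5, a_3 = 4, b_3 = 5.5, c_3 = 2.5, a_4 = 8, b_4 = 1.5, s_4 = 1.5, t_4 = 4, a_5 = 0.5, b_5 = 3.5, c_5 = 1, p_5 = 2, t_5 = 3.5, a_6 = 2.5, c_6 = 6.5, s_6 = 1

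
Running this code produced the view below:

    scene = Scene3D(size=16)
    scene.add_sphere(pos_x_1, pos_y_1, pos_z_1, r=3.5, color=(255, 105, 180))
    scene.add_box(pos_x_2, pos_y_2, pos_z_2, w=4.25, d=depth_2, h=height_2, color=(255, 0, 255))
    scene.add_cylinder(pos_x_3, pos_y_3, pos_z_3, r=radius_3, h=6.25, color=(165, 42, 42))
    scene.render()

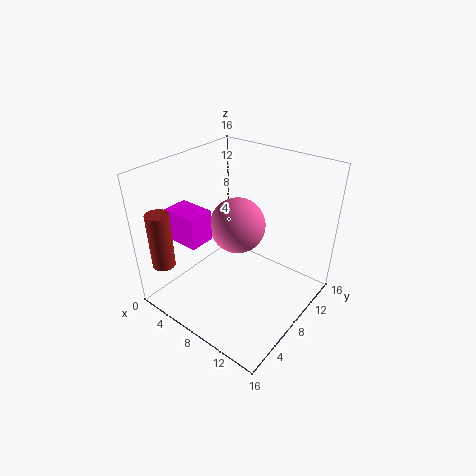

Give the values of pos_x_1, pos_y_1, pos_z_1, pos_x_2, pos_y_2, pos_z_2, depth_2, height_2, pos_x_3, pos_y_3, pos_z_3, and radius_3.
pos_x_1 = 5; pos_y_1 = 11.75; pos_z_1 = 6.75; pos_x_2 = 0.25; pos_y_2 = 4.5; pos_z_2 = 6.75; depth_2 = 3; height_2 = 3.75; pos_x_3 = 2.5; pos_y_3 = 1.75; pos_z_3 = 5.5; radius_3 = 1.25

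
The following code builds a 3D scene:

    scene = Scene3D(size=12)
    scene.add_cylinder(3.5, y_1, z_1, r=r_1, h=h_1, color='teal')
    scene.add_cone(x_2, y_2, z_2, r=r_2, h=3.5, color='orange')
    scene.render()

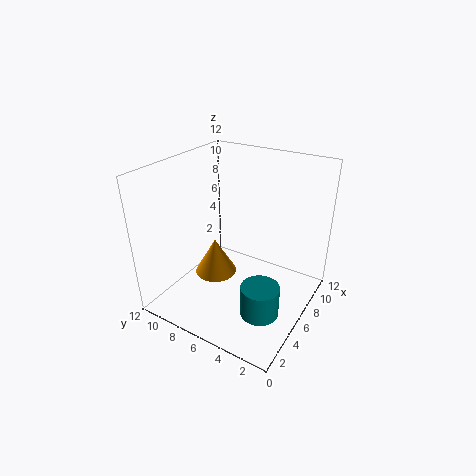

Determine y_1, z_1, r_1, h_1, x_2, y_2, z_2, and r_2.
y_1 = 2.5, z_1 = 1.5, r_1 = 1.5, h_1 = 2.5, x_2 = 7.5, y_2 = 9.5, z_2 = 0.5, r_2 = 2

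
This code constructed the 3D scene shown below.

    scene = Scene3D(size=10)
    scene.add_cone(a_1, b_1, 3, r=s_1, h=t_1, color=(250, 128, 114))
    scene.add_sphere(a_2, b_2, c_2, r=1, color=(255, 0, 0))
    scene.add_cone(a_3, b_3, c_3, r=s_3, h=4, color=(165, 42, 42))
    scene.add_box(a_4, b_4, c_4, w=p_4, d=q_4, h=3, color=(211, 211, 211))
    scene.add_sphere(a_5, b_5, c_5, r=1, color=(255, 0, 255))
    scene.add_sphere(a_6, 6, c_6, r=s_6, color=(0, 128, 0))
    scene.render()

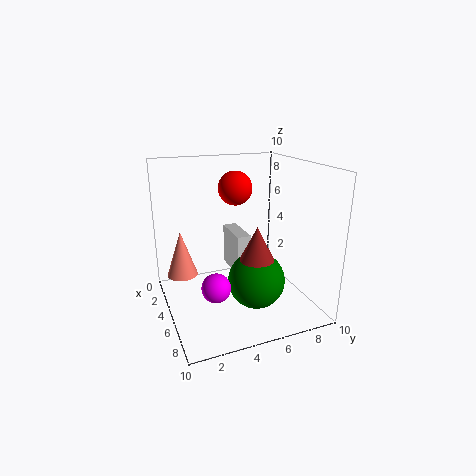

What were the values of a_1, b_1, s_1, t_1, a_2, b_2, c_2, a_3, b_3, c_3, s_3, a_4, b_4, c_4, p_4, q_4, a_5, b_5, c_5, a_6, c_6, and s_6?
a_1 = 5
b_1 = 1
s_1 = 1
t_1 = 3
a_2 = 7
b_2 = 4
c_2 = 9
a_3 = 6
b_3 = 6
c_3 = 2
s_3 = 2
a_4 = 2
b_4 = 5
c_4 = 2
p_4 = 3
q_4 = 1
a_5 = 6
b_5 = 3
c_5 = 2
a_6 = 6
c_6 = 2
s_6 = 2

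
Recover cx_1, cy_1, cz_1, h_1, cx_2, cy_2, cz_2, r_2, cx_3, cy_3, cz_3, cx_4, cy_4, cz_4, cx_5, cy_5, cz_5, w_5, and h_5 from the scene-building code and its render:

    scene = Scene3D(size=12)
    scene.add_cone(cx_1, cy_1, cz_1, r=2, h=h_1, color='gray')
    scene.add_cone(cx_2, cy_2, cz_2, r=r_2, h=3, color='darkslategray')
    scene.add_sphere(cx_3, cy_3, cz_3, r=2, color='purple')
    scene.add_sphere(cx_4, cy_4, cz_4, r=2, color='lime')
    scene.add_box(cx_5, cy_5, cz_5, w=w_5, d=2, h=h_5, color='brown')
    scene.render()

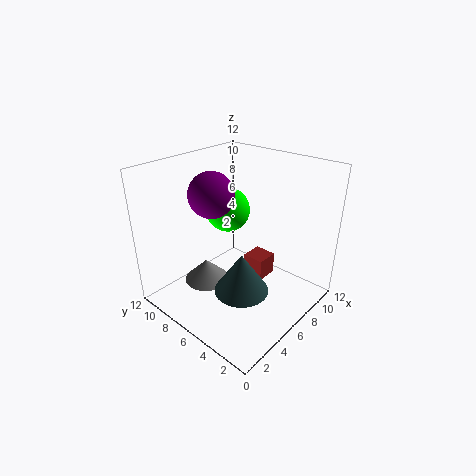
cx_1 = 5
cy_1 = 9
cz_1 = 1
h_1 = 2
cx_2 = 3
cy_2 = 3
cz_2 = 4
r_2 = 2
cx_3 = 6
cy_3 = 9
cz_3 = 9
cx_4 = 8
cy_4 = 9
cz_4 = 7
cx_5 = 8
cy_5 = 5
cz_5 = 1
w_5 = 2
h_5 = 2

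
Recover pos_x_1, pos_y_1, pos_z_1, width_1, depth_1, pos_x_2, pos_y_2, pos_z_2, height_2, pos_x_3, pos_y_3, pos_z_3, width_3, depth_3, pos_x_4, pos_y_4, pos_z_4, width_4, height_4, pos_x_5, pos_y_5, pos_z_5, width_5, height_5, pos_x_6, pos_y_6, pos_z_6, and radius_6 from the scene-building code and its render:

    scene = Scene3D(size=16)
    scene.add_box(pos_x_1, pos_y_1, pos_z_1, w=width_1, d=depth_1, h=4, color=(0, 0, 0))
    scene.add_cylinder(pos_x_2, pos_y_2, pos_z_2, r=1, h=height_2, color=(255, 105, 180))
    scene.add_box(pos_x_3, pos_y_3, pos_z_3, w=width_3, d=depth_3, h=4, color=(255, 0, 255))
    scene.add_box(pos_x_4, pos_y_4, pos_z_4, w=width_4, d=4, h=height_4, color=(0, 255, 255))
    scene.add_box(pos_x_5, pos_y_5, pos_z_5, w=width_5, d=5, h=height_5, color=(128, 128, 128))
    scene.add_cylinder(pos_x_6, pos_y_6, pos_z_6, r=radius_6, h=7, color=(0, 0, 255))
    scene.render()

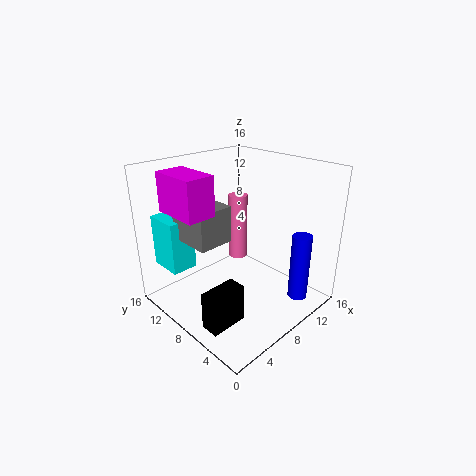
pos_x_1 = 1
pos_y_1 = 4
pos_z_1 = 1
width_1 = 4
depth_1 = 2
pos_x_2 = 8
pos_y_2 = 8
pos_z_2 = 6
height_2 = 7
pos_x_3 = 1
pos_y_3 = 7
pos_z_3 = 12
width_3 = 3
depth_3 = 5
pos_x_4 = 2
pos_y_4 = 12
pos_z_4 = 4
width_4 = 3
height_4 = 6
pos_x_5 = 3
pos_y_5 = 8
pos_z_5 = 8
width_5 = 4
height_5 = 4
pos_x_6 = 10
pos_y_6 = 1
pos_z_6 = 3
radius_6 = 1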